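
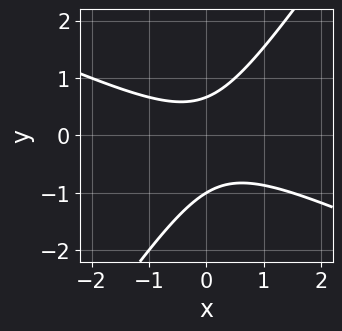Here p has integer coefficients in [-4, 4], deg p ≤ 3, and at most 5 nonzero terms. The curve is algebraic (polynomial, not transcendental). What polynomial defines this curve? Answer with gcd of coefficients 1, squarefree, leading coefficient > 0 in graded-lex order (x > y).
2*x^2 + 3*x*y - 3*y^2 - y + 2

The degree is 2 — the shape is more complex than any degree-1 curve.
Reading off the gridlines: it crosses the y-axis at the gridline y = -1; it misses every integer gridline on the x-axis.
Putting this together gives p.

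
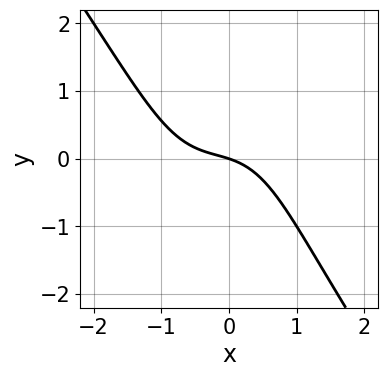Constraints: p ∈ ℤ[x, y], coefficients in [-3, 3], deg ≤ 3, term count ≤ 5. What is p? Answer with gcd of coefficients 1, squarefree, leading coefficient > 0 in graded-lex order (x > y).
2*x^3 - x*y^2 + x^2 + x + 3*y

First, degree: no degree-2 curve has this shape, so deg p = 3.
Next, from the axis intercepts and sections: it crosses the x-axis at the gridline x = 0; it meets the y-axis at y = 0 (among the integer gridlines).
Finally, these observations pin down the coefficients.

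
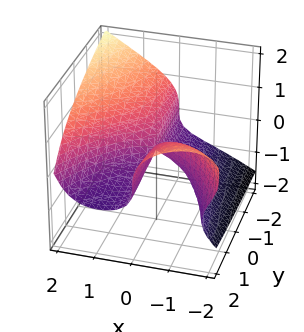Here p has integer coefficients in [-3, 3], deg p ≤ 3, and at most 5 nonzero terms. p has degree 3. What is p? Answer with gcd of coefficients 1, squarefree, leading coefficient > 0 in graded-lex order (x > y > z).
deg p = 3.
Against the integer gridlines: one x-axis crossing is at x = 0; the visible y-axis segment lies entirely on the surface; one z-axis crossing is at z = 0.
The integer polynomial consistent with all of this is the stated p.

x^3 - x*y*z - 3*z^3 - 2*x*y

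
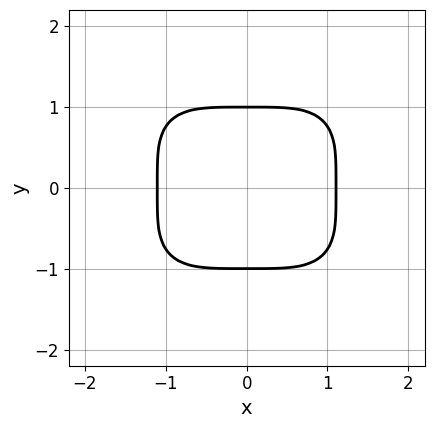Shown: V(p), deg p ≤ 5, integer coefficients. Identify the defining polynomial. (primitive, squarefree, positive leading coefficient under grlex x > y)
The degree is 4 — the shape is more complex than any degree-3 curve.
Symmetries: mirror symmetry y ↦ −y ⇒ only even powers of y; mirror symmetry x ↦ −x ⇒ only even powers of x.
From the axis intercepts and sections: the y-axis gridline crossings are at y ∈ {-1, 1}.
The integer polynomial consistent with all of this is the stated p.

2*x^4 + 3*y^4 - 3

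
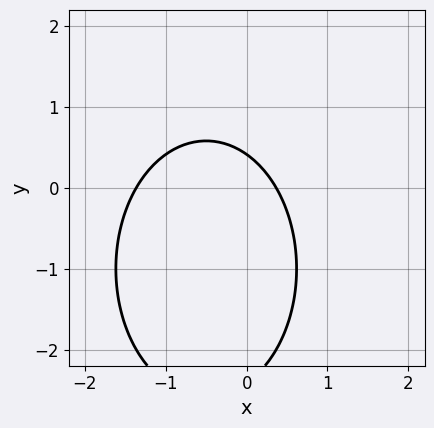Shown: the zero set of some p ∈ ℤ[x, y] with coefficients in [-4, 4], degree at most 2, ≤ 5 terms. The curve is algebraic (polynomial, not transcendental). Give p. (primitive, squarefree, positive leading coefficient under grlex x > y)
2*x^2 + y^2 + 2*x + 2*y - 1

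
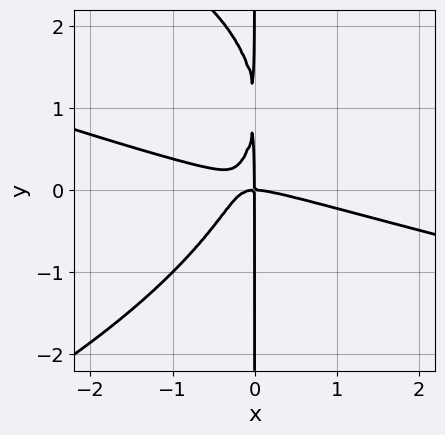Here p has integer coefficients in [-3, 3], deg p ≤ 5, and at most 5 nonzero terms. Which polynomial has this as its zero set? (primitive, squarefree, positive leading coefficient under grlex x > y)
First, the degree is 4 — no degree-3 curve has this shape.
Then, reading off the gridlines: the visible y-axis segment lies entirely on the curve; it meets the x-axis at x = 0 (among the integer gridlines).
Finally, fitting integer coefficients to these (and the overall shape) gives p.

x*y^3 + x^3 + 3*x^2*y - 2*x*y^2 + x*y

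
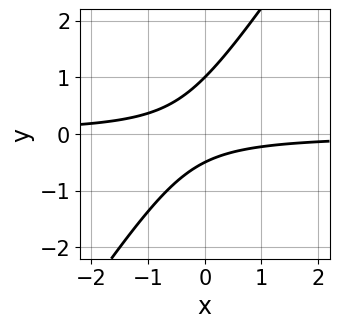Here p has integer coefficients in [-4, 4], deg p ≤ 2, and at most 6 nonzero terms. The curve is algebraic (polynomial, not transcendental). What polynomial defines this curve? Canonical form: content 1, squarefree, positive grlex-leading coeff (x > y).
3*x*y - 2*y^2 + y + 1

First, deg p = 2. The shape is more complex than any degree-1 curve.
Then, from the axis intercepts and sections: the curve avoids every integer x-axis point in the box; one y-axis crossing is at y = 1.
Finally, matching integer coefficients to the picture gives p.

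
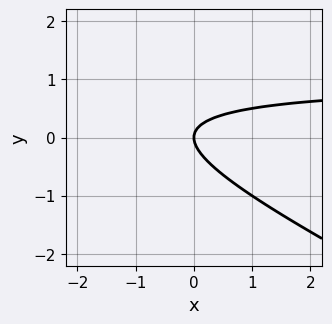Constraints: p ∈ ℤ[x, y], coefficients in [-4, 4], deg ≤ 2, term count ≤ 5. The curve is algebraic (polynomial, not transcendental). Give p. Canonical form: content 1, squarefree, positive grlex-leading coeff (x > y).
x*y + 2*y^2 - x

Degree: the shape is more complex than any degree-1 curve, so deg p = 2.
Checking where it meets the axes: it crosses the x-axis at the gridline x = 0; one y-axis crossing is at y = 0.
Putting this together gives p.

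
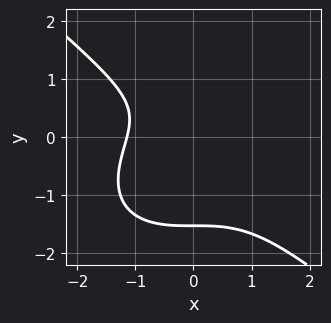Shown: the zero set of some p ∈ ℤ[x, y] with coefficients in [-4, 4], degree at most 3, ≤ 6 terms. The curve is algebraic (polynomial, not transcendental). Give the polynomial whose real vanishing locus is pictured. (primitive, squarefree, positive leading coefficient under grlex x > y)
2*x^3 + 3*y^3 + 2*y^2 - 2*y + 3

First, the degree is 3 — the shape is more complex than any degree-2 curve.
Finally, matching integer coefficients to the picture gives p.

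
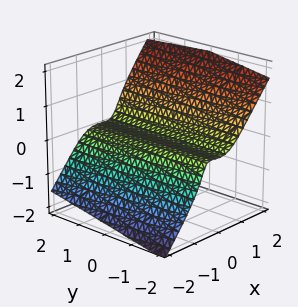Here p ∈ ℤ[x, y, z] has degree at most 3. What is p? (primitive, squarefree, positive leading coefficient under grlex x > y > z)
(a) deg p = 3. The shape is more complex than any degree-2 surface.
(b) Against the integer gridlines: it meets the z-axis at z = 0 (among the integer gridlines); the visible y-axis segment lies entirely on the surface.
(c) Fitting integer coefficients to these (and the overall shape) gives p.

2*x^3 + x*y*z - 2*z^3 + x^2 - 2*z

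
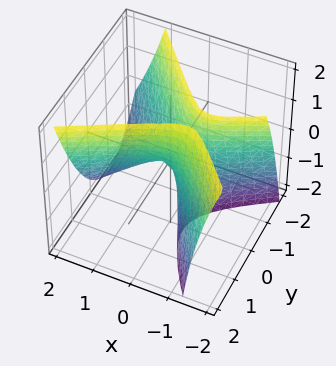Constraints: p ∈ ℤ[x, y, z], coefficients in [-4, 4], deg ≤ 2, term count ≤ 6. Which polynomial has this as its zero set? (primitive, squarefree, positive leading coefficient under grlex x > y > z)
The degree is 2 — no degree-1 surface has this shape.
From the axis intercepts and sections: it crosses the y-axis at the gridline y = 0; it crosses the z-axis at the gridline z = 0; one x-axis crossing is at x = 0.
Together with the visible shape, these determine p as stated.

2*x^2 - 2*x*y + 2*x*z - 3*y^2 + z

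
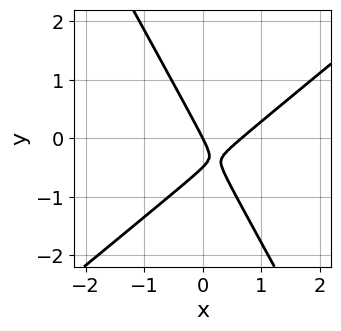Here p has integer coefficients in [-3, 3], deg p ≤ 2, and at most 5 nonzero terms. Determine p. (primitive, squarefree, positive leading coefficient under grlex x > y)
3*x^2 - 2*x*y - 2*y^2 - 2*x - y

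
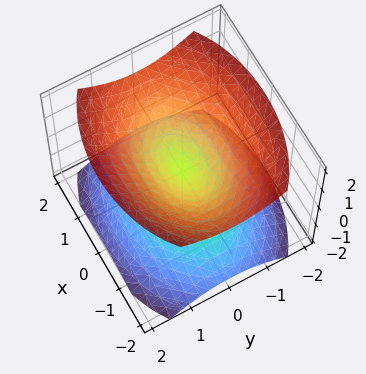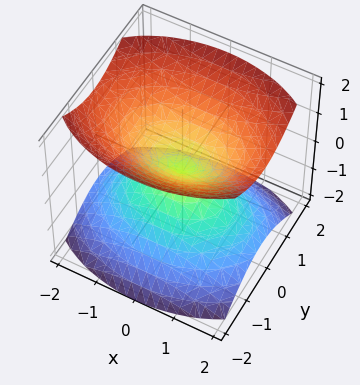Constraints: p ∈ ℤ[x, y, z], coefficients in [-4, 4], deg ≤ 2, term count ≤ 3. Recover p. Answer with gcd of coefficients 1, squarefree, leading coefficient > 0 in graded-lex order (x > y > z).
First, I count 2 distinct pieces.
Then, degree: two nappes meeting at a single point; a quadric, so deg p = 2.
Next, symmetries: the x ↦ −x reflection is a symmetry, so x appears only in even powers; it's symmetric under z → −z, forcing even powers of z; it's symmetric under y → −y, forcing even powers of y.
Then, against the integer gridlines: it crosses the z-axis at the gridline z = 0; one y-axis crossing is at y = 0; one x-axis crossing is at x = 0.
Finally, these observations pin down the coefficients.

x^2 + 2*y^2 - 2*z^2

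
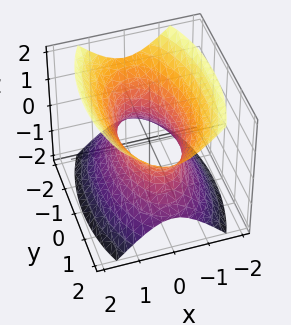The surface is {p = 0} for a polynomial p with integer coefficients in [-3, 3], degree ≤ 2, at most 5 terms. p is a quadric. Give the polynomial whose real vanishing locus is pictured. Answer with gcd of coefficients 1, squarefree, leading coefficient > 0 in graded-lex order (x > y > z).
3*x^2 + y^2 - 2*z^2 - 2

(a) deg p = 2. An hourglass — one-sheet hyperboloid; a quadric.
(b) Symmetries: mirror symmetry x ↦ −x ⇒ only even powers of x; mirror symmetry z ↦ −z ⇒ only even powers of z; the y ↦ −y reflection is a symmetry, so y appears only in even powers.
(c) Reading off the gridlines: no z-intercept at any integer in the box.
(d) Fitting integer coefficients to these (and the overall shape) gives p.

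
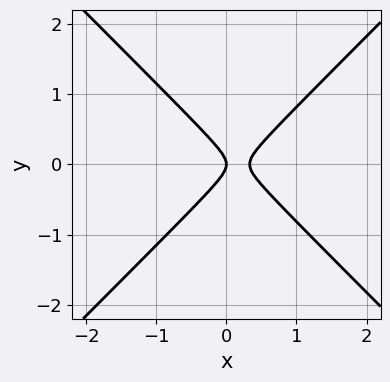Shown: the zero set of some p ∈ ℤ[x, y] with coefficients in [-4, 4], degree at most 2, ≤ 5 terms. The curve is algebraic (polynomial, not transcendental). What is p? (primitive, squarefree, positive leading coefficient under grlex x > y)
deg p = 2. No degree-1 curve has this shape.
Symmetries: the y ↦ −y reflection is a symmetry, so y appears only in even powers.
Observable constraints: it crosses the x-axis at the gridline x = 0; it crosses the y-axis at the gridline y = 0.
Putting this together gives p.

3*x^2 - 3*y^2 - x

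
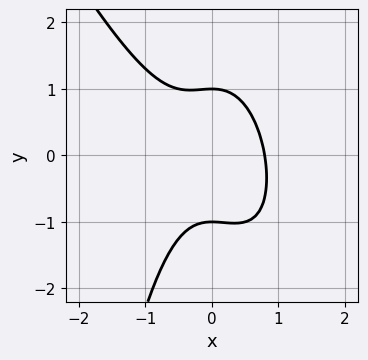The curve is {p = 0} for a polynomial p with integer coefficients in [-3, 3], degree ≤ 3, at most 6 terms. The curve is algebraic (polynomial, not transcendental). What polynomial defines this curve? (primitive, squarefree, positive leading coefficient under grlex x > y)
2*x^3 + x^2*y + y^2 - 1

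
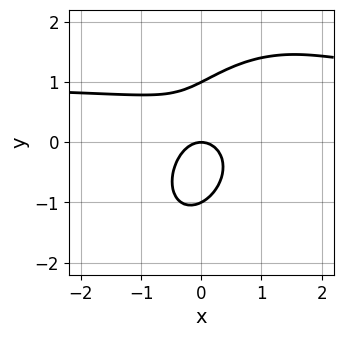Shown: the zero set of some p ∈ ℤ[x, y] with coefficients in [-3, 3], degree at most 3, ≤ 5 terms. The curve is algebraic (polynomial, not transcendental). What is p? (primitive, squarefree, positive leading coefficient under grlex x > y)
(a) Degree: the shape is more complex than any degree-2 curve, so deg p = 3.
(b) From the visible intercepts: among the integer gridlines, it crosses the y-axis at y ∈ {-1, 0, 1}; it meets the x-axis at x = 0 (among the integer gridlines).
(c) Assembling these constraints gives the stated polynomial.

3*x^2*y - 2*x*y^2 + 2*y^3 - 3*x^2 - 2*y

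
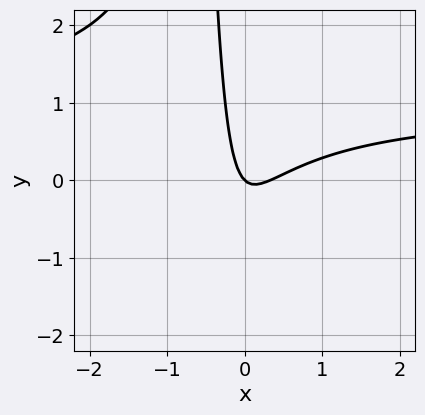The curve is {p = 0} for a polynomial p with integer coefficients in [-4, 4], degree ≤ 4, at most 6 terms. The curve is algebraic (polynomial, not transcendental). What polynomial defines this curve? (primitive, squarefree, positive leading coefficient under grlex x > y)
First, deg p = 3. No degree-2 curve has this shape.
Next, reading off the gridlines: it crosses the y-axis at the gridline y = 0; it meets the x-axis at x = 0 (among the integer gridlines).
Finally, assembling these constraints gives the stated polynomial.

3*x^2*y - 3*x^2 + 3*x*y + x + y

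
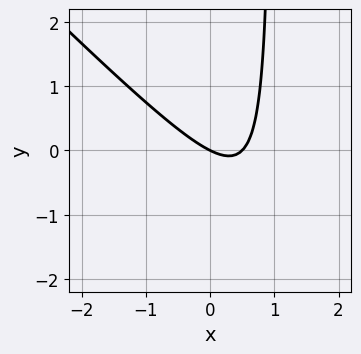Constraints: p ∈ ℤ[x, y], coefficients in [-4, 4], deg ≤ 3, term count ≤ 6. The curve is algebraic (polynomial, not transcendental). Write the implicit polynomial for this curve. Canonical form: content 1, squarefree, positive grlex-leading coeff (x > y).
2*x^2 + 2*x*y - x - 2*y

deg p = 2. A generic line meets the curve in up to 2 points.
Against the integer gridlines: it meets the x-axis at x = 0 (among the integer gridlines); it crosses the y-axis at the gridline y = 0.
Putting this together gives p.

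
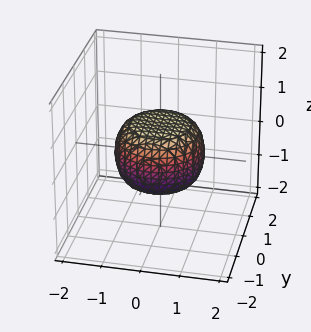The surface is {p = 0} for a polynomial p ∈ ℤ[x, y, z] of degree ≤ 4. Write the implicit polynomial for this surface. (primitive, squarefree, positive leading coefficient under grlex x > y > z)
1. The degree is 4 — no degree-3 surface has this shape.
2. Symmetry: the surface is invariant under rotation about z: p = q(x² + y², z).
3. Checking where it meets the axes: a circular section at z = 0 has radius between 1 and 2.
4. Assembling these constraints gives the stated polynomial.

2*x^4 + 4*x^2*y^2 + 2*y^4 - x^2 - y^2 + 3*z^2 - 2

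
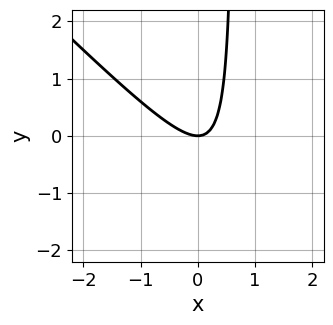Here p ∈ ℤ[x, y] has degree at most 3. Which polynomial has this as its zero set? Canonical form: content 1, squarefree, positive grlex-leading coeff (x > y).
3*x^2 + 3*x*y - 2*y

Degree: no degree-1 curve has this shape, so deg p = 2.
Against the integer gridlines: it meets the y-axis at y = 0 (among the integer gridlines); it meets the x-axis at x = 0 (among the integer gridlines).
Solving for integer coefficients yields p as stated.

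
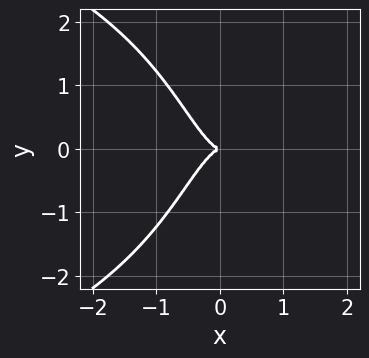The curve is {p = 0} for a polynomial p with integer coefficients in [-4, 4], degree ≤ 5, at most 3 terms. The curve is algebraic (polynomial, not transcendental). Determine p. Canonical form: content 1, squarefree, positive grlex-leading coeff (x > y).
(a) The degree is 4 — a generic line meets the curve in up to 4 points.
(b) Symmetries: the y ↦ −y reflection is a symmetry, so y appears only in even powers.
(c) From the axis intercepts and sections: it meets the x-axis at x = 0 (among the integer gridlines); it crosses the y-axis at the gridline y = 0.
(d) The integer polynomial consistent with all of this is the stated p.

x^2*y^2 + 3*x^3 + y^2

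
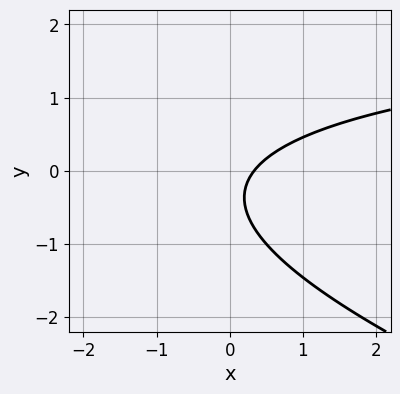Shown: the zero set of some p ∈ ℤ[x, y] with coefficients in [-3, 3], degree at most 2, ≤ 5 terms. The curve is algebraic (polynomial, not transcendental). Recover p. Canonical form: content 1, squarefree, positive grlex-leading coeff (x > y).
x*y + 3*y^2 - 3*x + 2*y + 1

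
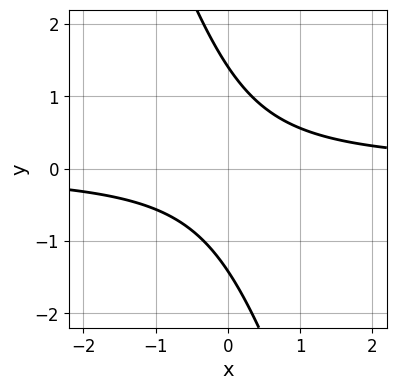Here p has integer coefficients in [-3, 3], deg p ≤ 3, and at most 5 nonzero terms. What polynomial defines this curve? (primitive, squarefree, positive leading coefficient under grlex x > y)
(a) Degree: the shape is more complex than any degree-1 curve, so deg p = 2.
(b) Against the integer gridlines: it misses every integer gridline on the x-axis.
(c) Together with the visible shape, these determine p as stated.

3*x*y + y^2 - 2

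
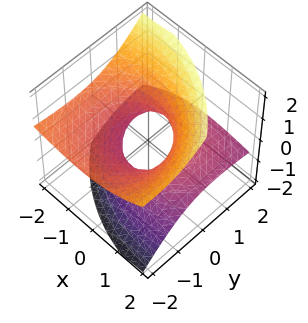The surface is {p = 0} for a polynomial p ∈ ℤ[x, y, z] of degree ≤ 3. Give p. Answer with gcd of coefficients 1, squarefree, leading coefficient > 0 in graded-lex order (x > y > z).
First, deg p = 2. A generic line meets the surface in up to 2 points.
Then, from the visible intercepts: among the integer gridlines, it crosses the x-axis at x ∈ {-1, 1}; among the integer gridlines, it crosses the y-axis at y ∈ {-1, 1}; no z-intercept at any integer in the box.
Finally, assembling these constraints gives the stated polynomial.

x^2 + 2*x*z + y^2 + 3*y*z - 3*z^2 - 1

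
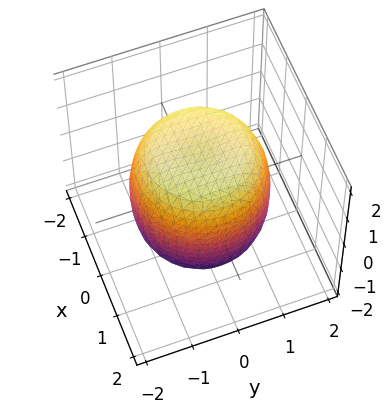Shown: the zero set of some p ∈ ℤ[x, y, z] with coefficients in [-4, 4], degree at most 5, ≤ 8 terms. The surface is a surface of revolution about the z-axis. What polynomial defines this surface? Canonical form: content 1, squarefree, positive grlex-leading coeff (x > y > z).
1. The degree is 4 — a generic line meets the surface in up to 4 points.
2. Symmetries: rotational symmetry about the z-axis ⇒ p depends on x, y only through x² + y².
3. From the visible intercepts: a circular section at z = 1 has radius between 1 and 2.
4. Matching integer coefficients to the picture gives p.

x^4 + 2*x^2*y^2 + y^4 - x^2 - y^2 + z^2 - 2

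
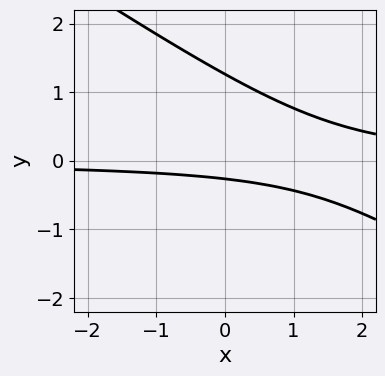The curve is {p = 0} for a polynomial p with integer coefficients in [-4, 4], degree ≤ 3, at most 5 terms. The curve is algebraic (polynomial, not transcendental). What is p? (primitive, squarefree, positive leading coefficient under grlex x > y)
2*x*y + 3*y^2 - 3*y - 1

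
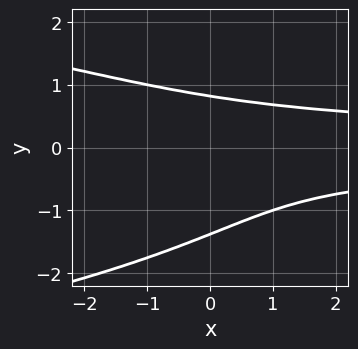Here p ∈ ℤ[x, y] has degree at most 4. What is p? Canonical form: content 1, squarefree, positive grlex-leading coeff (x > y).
y^4 + x*y^2 + y^3 - 1

1. deg p = 4. A generic line meets the curve in up to 4 points.
2. Reading off the gridlines: no x-intercept at any integer in the box.
3. Putting this together gives p.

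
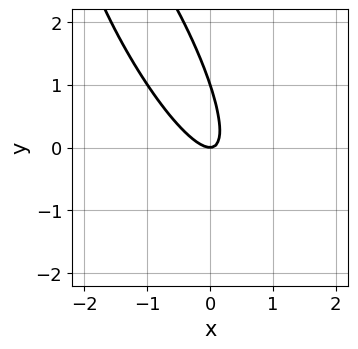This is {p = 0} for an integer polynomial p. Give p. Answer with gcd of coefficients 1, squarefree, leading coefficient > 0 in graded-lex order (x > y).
The degree is 2 — no degree-1 curve has this shape.
Observable constraints: one x-axis crossing is at x = 0; among the integer gridlines, it crosses the y-axis at y ∈ {0, 1}.
The integer polynomial consistent with all of this is the stated p.

3*x^2 + 3*x*y + y^2 - y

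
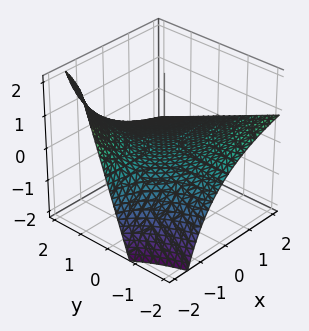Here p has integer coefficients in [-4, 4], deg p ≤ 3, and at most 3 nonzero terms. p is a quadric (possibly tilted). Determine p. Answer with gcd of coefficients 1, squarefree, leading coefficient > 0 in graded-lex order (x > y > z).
(a) deg p = 2. No degree-1 surface has this shape.
(b) Observable constraints: the visible x-axis segment lies entirely on the surface; every point of the y-axis in the box is on the surface; it meets the z-axis at z = 0 (among the integer gridlines).
(c) Solving for integer coefficients yields p as stated.

x*y + x*z + 3*z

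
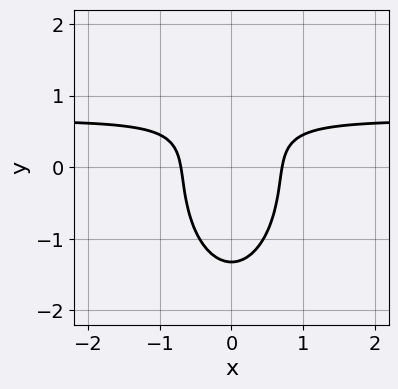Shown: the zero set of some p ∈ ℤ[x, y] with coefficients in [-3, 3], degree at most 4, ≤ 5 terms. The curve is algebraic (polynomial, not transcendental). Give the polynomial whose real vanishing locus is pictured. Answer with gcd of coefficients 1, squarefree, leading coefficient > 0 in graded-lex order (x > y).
3*x^2*y + y^3 - 2*x^2 - y + 1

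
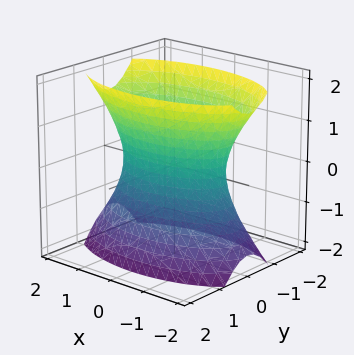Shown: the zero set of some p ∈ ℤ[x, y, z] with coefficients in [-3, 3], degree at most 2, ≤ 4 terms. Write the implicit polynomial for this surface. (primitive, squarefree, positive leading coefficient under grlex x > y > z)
1. The degree is 2 — one connected sheet with a waist; a quadric.
2. Symmetries: mirror symmetry z ↦ −z ⇒ only even powers of z; the x ↦ −x reflection is a symmetry, so x appears only in even powers; it's symmetric under y → −y, forcing even powers of y.
3. Checking where it meets the axes: it misses every integer gridline on the z-axis.
4. Putting this together gives p.

x^2 + 3*y^2 - z^2 - 2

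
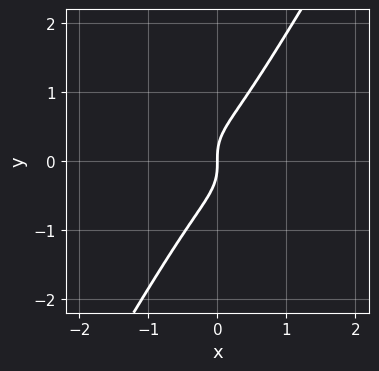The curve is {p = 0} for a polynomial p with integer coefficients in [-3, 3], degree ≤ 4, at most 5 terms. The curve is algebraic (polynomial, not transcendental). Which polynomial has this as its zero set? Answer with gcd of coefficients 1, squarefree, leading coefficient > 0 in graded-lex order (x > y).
First, the degree is 3 — a generic line meets the curve in up to 3 points.
Then, from the visible intercepts: one x-axis crossing is at x = 0; one y-axis crossing is at y = 0.
Finally, together with the visible shape, these determine p as stated.

3*x^3 + 2*x^2*y + 3*x*y^2 - 3*y^3 + 2*x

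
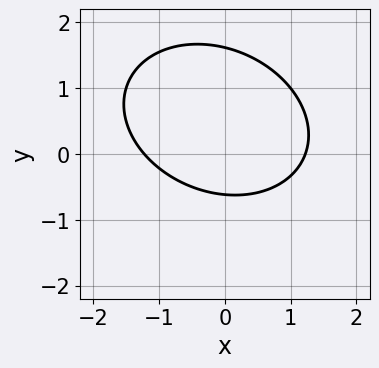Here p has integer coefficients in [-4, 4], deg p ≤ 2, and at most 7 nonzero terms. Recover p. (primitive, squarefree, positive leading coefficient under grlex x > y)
(a) Degree: no degree-1 curve has this shape, so deg p = 2.
(b) Solving for integer coefficients yields p as stated.

2*x^2 + x*y + 3*y^2 - 3*y - 3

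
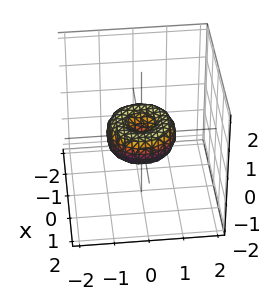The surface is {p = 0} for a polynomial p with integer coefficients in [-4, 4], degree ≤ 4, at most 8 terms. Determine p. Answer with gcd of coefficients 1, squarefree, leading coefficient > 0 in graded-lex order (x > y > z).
1. The degree is 4 — no degree-3 surface has this shape.
2. Symmetries: rotational symmetry about the z-axis ⇒ p depends on x, y only through x² + y².
3. Against the integer gridlines: the y-axis gridline crossings are at y ∈ {-1, 0, 1}; a circular section at z = 0 has radius exactly 1.
4. Together with the visible shape, these determine p as stated.

x^4 + 2*x^2*y^2 + y^4 - x^2 - y^2 + z^2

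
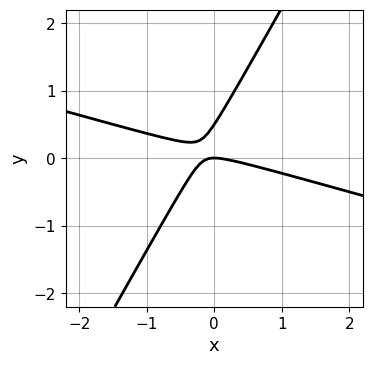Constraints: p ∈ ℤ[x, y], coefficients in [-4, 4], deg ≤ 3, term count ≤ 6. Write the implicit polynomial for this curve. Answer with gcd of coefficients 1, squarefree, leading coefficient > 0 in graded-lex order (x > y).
(a) Degree: a generic line meets the curve in up to 2 points, so deg p = 2.
(b) Observable constraints: it crosses the x-axis at the gridline x = 0; one y-axis crossing is at y = 0.
(c) Putting this together gives p.

x^2 + 3*x*y - 2*y^2 + y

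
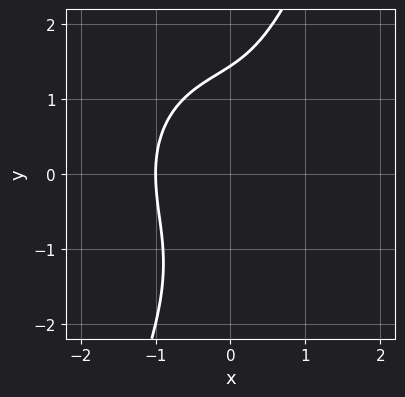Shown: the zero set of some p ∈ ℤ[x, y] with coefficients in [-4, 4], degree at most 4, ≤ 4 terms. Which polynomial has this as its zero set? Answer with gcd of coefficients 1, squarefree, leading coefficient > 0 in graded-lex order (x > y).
3*x^3 + 2*x*y^2 - y^3 + 3

(a) Degree: no degree-2 curve has this shape, so deg p = 3.
(b) Checking where it meets the axes: it meets the x-axis at x = -1 (among the integer gridlines).
(c) Together with the visible shape, these determine p as stated.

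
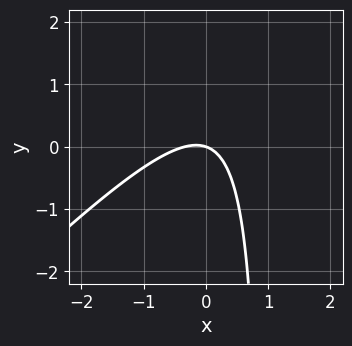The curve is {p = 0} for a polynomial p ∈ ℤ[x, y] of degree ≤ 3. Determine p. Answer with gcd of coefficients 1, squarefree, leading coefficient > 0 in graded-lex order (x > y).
deg p = 2.
From the visible intercepts: it meets the x-axis at x = 0 (among the integer gridlines); it meets the y-axis at y = 0 (among the integer gridlines).
Fitting integer coefficients to these (and the overall shape) gives p.

3*x^2 - 3*x*y + x + 3*y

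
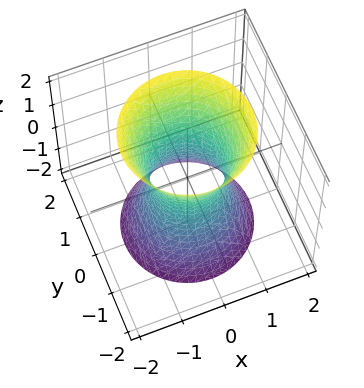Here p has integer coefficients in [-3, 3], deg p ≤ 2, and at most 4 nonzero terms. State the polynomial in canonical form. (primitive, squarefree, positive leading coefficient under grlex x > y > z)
1. Degree: an hourglass — one-sheet hyperboloid; a quadric, so deg p = 2.
2. By symmetry, the z-axis is an axis of rotation, so x and y enter only as x² + y²; mirror symmetry z ↦ −z ⇒ only even powers of z.
3. From the visible intercepts: no z-intercept at any integer in the box; a circular section at z = 0 has radius between 0 and 1.
4. Fitting integer coefficients to these (and the overall shape) gives p.

3*x^2 + 3*y^2 - z^2 - 2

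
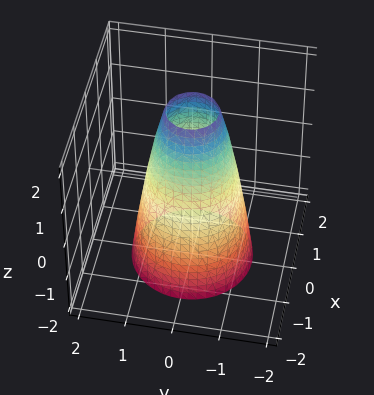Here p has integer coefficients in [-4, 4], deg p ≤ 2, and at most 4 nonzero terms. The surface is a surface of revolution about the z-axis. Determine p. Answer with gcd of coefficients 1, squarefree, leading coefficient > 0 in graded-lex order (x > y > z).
3*x^2 + 3*y^2 + z - 3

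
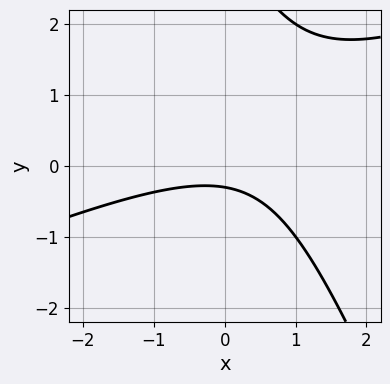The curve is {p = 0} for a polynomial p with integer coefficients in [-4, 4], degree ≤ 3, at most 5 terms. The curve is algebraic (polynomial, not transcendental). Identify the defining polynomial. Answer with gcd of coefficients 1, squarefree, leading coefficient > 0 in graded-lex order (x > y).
The degree is 2 — the shape is more complex than any degree-1 curve.
Observable constraints: it misses every integer gridline on the x-axis.
The integer polynomial consistent with all of this is the stated p.

x^2 - 2*x*y - y^2 + 3*y + 1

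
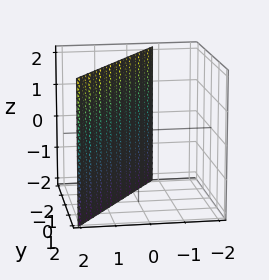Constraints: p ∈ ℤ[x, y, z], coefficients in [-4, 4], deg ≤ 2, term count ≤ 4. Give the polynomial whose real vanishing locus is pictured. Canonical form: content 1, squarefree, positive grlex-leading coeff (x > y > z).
3*x - 2*y - 2

First, deg p = 1.
Then, from the visible intercepts: it misses every integer gridline on the z-axis; one y-axis crossing is at y = -1.
Finally, together with the visible shape, these determine p as stated.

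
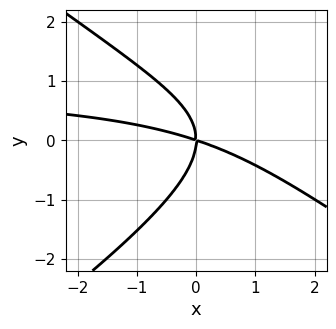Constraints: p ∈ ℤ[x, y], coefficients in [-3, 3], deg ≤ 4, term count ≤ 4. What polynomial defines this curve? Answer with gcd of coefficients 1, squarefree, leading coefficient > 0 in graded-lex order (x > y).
First, deg p = 3. No degree-2 curve has this shape.
Next, reading off the gridlines: it meets the x-axis at x = 0 (among the integer gridlines); it meets the y-axis at y = 0 (among the integer gridlines).
Finally, fitting integer coefficients to these (and the overall shape) gives p.

x^2*y - 2*y^3 - x^2 - 3*x*y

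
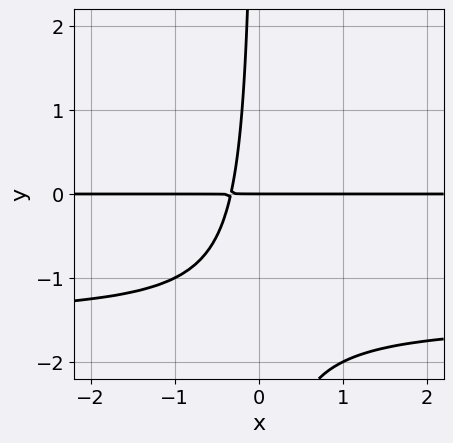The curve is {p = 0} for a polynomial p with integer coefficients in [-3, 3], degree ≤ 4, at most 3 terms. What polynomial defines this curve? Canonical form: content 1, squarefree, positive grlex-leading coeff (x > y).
(a) The degree is 3 — no degree-2 curve has this shape.
(b) Against the integer gridlines: it crosses the y-axis at the gridline y = 0; every point of the x-axis in the box is on the curve.
(c) Solving for integer coefficients yields p as stated.

2*x*y^2 + 3*x*y + y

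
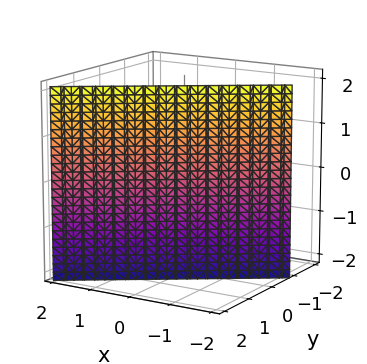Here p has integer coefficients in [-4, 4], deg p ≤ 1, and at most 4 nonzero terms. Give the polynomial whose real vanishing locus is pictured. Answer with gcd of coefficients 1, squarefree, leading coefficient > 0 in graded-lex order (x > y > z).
2*x - 3*y + 2

1. deg p = 1. Every cross-section is a straight line — this is a plane.
2. Reading off the gridlines: it misses every integer gridline on the z-axis; it crosses the x-axis at the gridline x = -1.
3. Matching integer coefficients to the picture gives p.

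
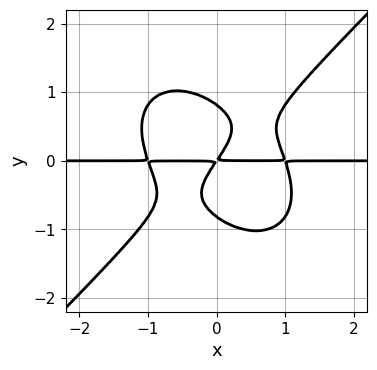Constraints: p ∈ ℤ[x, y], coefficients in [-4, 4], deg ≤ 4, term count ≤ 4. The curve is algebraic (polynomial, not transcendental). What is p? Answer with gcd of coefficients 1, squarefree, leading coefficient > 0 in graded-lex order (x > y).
3*x^3*y - 3*y^4 - 3*x*y + 2*y^2

Degree: a generic line meets the curve in up to 4 points, so deg p = 4.
Checking where it meets the axes: the visible x-axis segment lies entirely on the curve.
Fitting integer coefficients to these (and the overall shape) gives p.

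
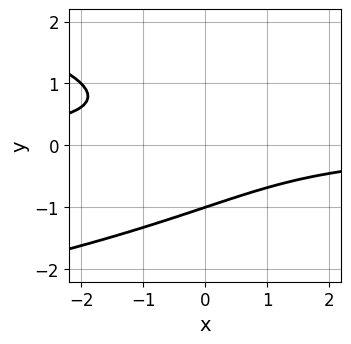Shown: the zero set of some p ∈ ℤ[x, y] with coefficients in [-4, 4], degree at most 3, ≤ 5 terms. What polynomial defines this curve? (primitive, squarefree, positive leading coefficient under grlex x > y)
1. The degree is 3 — no degree-2 curve has this shape.
2. Reading off the gridlines: it crosses the y-axis at the gridline y = -1; no x-intercept at any integer in the box.
3. Solving for integer coefficients yields p as stated.

y^3 + x*y + 1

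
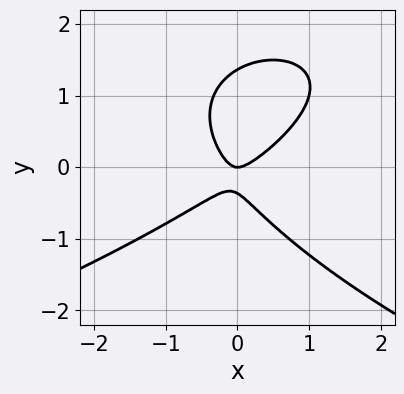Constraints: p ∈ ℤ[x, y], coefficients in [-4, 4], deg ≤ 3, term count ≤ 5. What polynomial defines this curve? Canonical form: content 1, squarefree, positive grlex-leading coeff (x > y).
First, the degree is 3 — a generic line meets the curve in up to 3 points.
Next, against the integer gridlines: it crosses the x-axis at the gridline x = 0; it meets the y-axis at y = 0 (among the integer gridlines).
Finally, the integer polynomial consistent with all of this is the stated p.

2*y^3 + 3*x^2 - 2*x*y - 2*y^2 - y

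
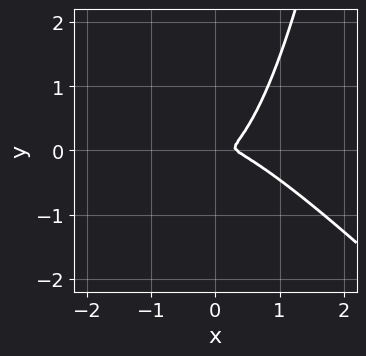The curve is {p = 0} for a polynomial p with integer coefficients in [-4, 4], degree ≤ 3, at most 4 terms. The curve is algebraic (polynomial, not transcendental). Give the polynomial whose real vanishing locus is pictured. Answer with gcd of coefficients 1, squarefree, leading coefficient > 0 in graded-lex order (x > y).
(a) The degree is 3 — no degree-2 curve has this shape.
(b) Putting this together gives p.

3*x^3 + 3*x^2*y - x^2 - 3*y^2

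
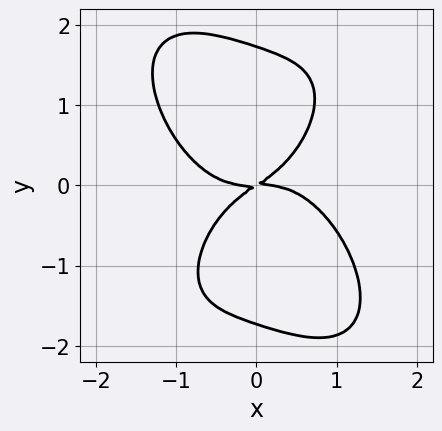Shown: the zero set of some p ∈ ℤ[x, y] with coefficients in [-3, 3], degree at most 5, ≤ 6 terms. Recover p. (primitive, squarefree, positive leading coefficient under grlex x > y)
2*x^4 + y^4 + 2*x*y - 3*y^2

First, the degree is 4 — no degree-3 curve has this shape.
Then, checking where it meets the axes: it crosses the x-axis at the gridline x = 0; it meets the y-axis at y = 0 (among the integer gridlines).
Finally, putting this together gives p.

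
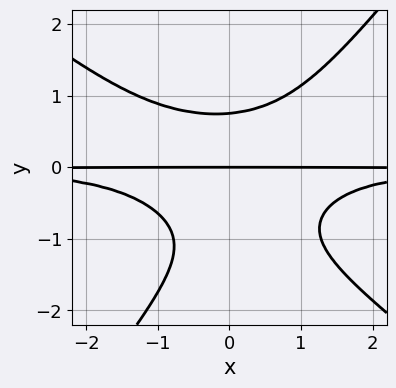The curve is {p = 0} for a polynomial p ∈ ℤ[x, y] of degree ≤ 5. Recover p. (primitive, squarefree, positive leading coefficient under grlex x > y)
The degree is 4 — a generic line meets the curve in up to 4 points.
Observable constraints: it crosses the y-axis at the gridline y = 0; every point of the x-axis in the box is on the curve.
Fitting integer coefficients to these (and the overall shape) gives p.

2*x^2*y^2 + x*y^3 - 2*y^4 - 2*y^3 + 2*y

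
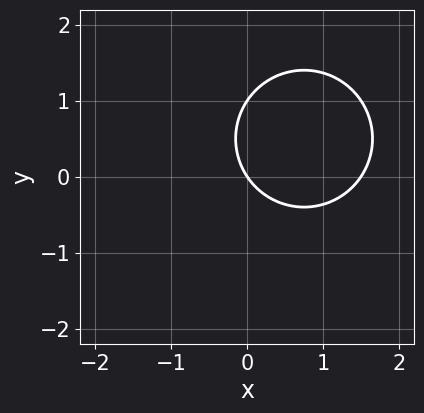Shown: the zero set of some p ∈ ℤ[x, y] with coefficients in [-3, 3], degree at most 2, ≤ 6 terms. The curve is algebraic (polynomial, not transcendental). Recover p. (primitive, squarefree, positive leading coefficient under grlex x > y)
2*x^2 + 2*y^2 - 3*x - 2*y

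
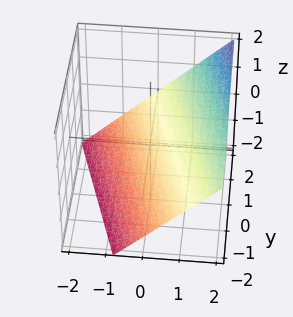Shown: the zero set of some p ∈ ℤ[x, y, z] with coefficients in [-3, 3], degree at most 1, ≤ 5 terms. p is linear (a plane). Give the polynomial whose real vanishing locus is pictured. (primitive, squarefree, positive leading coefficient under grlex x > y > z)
3*x + y - 3*z - 2

First, deg p = 1. Every cross-section is a straight line — this is a plane.
Then, checking where it meets the axes: one y-axis crossing is at y = 2.
Finally, the integer polynomial consistent with all of this is the stated p.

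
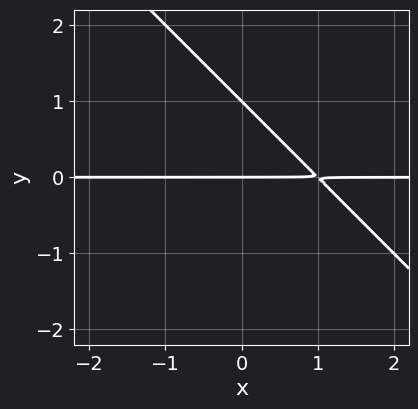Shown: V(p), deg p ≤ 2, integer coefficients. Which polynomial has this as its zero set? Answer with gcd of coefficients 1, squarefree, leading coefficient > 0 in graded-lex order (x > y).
x*y + y^2 - y

1. Degree: no degree-1 curve has this shape, so deg p = 2.
2. Reading off the gridlines: the y-axis gridline crossings are at y ∈ {0, 1}; every point of the x-axis in the box is on the curve.
3. The integer polynomial consistent with all of this is the stated p.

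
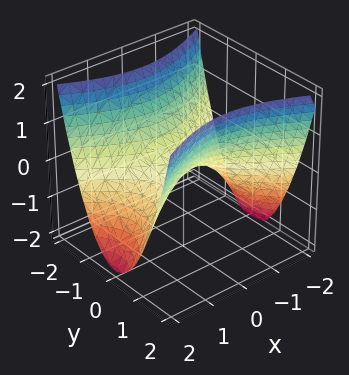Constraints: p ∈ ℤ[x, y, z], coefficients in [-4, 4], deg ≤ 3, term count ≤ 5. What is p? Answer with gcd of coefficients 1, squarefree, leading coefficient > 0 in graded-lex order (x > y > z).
First, the degree is 2 — a saddle surface; a quadric.
Next, symmetries: the y ↦ −y reflection is a symmetry, so y appears only in even powers; the x ↦ −x reflection is a symmetry, so x appears only in even powers.
Next, reading off the gridlines: it meets the y-axis at y = 0 (among the integer gridlines); one z-axis crossing is at z = 0.
Finally, together with the visible shape, these determine p as stated.

x^2 - 2*y^2 + 2*z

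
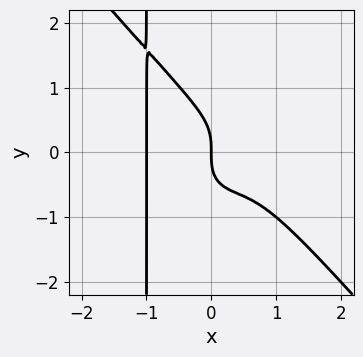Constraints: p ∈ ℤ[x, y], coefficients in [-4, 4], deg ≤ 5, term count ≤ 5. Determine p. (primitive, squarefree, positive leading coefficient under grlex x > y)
First, deg p = 4. A generic line meets the curve in up to 4 points.
Next, from the visible intercepts: among the integer gridlines, it crosses the x-axis at x ∈ {-1, 0}; it meets the y-axis at y = 0 (among the integer gridlines).
Finally, these observations pin down the coefficients.

3*x^4 + 2*x*y^3 + 2*y^3 - x^2 + 2*x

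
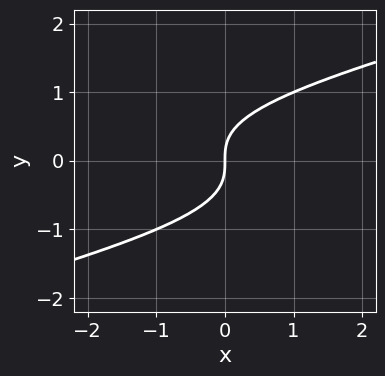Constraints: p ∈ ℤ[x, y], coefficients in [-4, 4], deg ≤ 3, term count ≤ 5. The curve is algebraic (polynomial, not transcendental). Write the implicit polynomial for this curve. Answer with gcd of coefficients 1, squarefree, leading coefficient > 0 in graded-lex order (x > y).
x*y^2 - 3*y^3 + 2*x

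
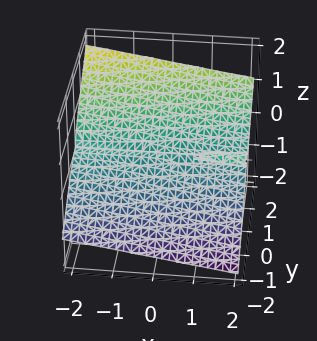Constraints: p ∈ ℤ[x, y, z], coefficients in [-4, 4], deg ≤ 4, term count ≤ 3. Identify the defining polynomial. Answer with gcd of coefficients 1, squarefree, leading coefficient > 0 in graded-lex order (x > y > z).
x*y*z - y^3 + 3*z^3

(a) There are 2 components. Treating them together as one polynomial.
(b) deg p = 3. The shape is more complex than any degree-2 surface.
(c) From the axis intercepts and sections: one y-axis crossing is at y = 0; the visible x-axis segment lies entirely on the surface.
(d) Fitting integer coefficients to these (and the overall shape) gives p.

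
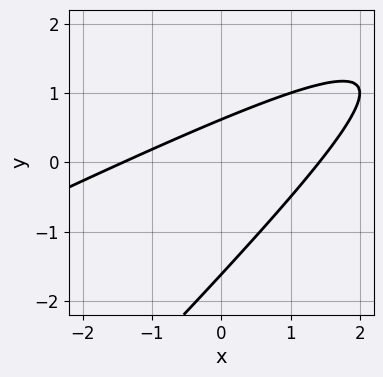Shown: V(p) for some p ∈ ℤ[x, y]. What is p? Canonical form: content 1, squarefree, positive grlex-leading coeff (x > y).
First, the degree is 2 — a generic line meets the curve in up to 2 points.
Finally, the integer polynomial consistent with all of this is the stated p.

x^2 - 3*x*y + 2*y^2 + 2*y - 2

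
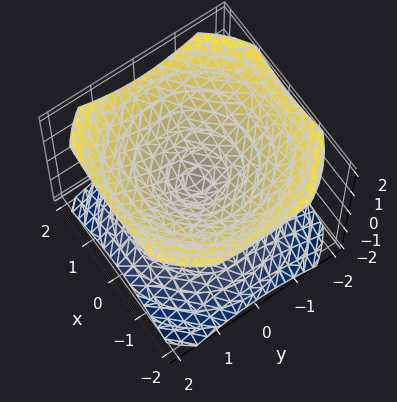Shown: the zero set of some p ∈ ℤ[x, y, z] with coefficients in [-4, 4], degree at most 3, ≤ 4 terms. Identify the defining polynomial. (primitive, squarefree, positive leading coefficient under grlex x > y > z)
(a) I count 2 distinct pieces. They look like related sheets of one shape, so recover p as a whole.
(b) The degree is 2 — a double cone through the origin; a quadric.
(c) Symmetries: mirror symmetry z ↦ −z ⇒ only even powers of z; every cross-section ⟂ z is a circle, so x, y appear only via x² + y².
(d) Against the integer gridlines: it meets the x-axis at x = 0 (among the integer gridlines); it meets the z-axis at z = 0 (among the integer gridlines); a circular section at z = -1 has radius between 1 and 2.
(e) The integer polynomial consistent with all of this is the stated p.

2*x^2 + 2*y^2 - 3*z^2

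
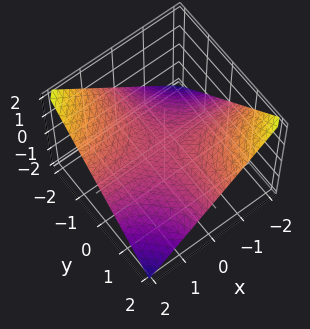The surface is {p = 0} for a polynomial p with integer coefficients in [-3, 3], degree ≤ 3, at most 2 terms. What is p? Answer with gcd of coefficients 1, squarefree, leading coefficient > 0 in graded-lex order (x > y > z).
x*y + 2*z

The degree is 2 — a saddle surface; a quadric.
From the visible intercepts: every point of the x-axis in the box is on the surface; the visible y-axis segment lies entirely on the surface.
Fitting integer coefficients to these (and the overall shape) gives p.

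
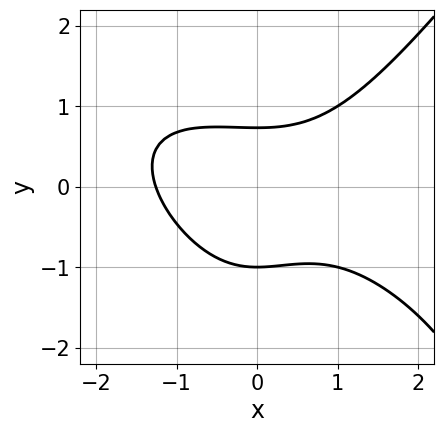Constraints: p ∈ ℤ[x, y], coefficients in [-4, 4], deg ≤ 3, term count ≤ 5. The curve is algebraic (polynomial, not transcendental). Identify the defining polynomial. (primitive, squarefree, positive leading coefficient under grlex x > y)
1. deg p = 3. A generic line meets the curve in up to 3 points.
2. Observable constraints: it meets the y-axis at y = -1 (among the integer gridlines).
3. Matching integer coefficients to the picture gives p.

x^3 + x^2*y - y^3 - 3*y^2 + 2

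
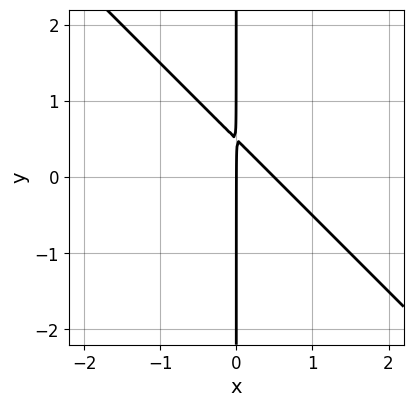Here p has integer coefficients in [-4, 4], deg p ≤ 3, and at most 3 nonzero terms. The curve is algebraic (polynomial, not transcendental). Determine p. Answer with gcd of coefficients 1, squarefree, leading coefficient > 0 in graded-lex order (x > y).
2*x^2 + 2*x*y - x

1. deg p = 2.
2. From the visible intercepts: the visible y-axis segment lies entirely on the curve; it crosses the x-axis at the gridline x = 0.
3. Solving for integer coefficients yields p as stated.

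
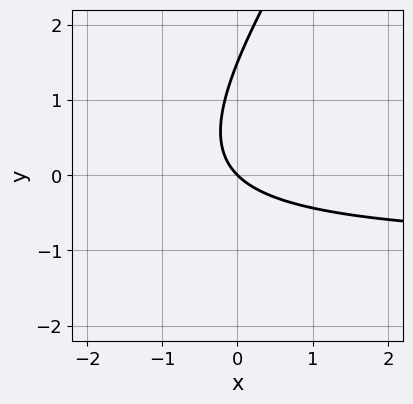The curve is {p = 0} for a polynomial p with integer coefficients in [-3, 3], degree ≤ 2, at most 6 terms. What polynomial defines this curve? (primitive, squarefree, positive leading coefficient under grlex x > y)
3*x*y - 2*y^2 + 3*x + 3*y

(a) deg p = 2. A generic line meets the curve in up to 2 points.
(b) Observable constraints: it crosses the x-axis at the gridline x = 0; it crosses the y-axis at the gridline y = 0.
(c) Solving for integer coefficients yields p as stated.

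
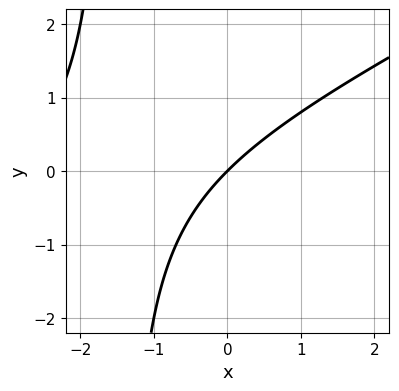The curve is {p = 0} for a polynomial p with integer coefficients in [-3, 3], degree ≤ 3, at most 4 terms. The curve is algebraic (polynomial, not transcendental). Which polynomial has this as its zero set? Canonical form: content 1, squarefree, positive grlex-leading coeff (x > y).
x^2 - 2*x*y + 3*x - 3*y

(a) The degree is 2 — a generic line meets the curve in up to 2 points.
(b) From the axis intercepts and sections: it meets the x-axis at x = 0 (among the integer gridlines); it meets the y-axis at y = 0 (among the integer gridlines).
(c) These observations pin down the coefficients.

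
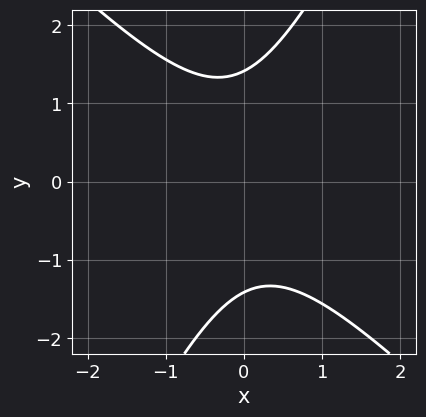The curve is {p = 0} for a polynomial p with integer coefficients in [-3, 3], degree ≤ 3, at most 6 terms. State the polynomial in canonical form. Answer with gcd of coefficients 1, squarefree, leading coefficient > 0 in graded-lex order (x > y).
deg p = 2. A generic line meets the curve in up to 2 points.
Reading off the gridlines: it misses every integer gridline on the x-axis.
Fitting integer coefficients to these (and the overall shape) gives p.

2*x^2 + x*y - y^2 + 2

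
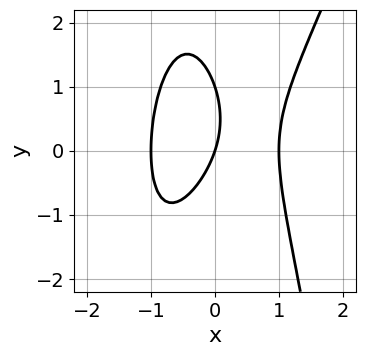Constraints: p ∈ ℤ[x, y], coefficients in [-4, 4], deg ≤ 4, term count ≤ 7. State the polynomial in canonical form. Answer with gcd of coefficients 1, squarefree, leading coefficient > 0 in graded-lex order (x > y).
deg p = 3. No degree-2 curve has this shape.
Observable constraints: among the integer gridlines, it crosses the y-axis at y ∈ {0, 1}; the x-axis gridline crossings are at x ∈ {-1, 0, 1}.
Fitting integer coefficients to these (and the overall shape) gives p.

3*x^3 - x^2*y - y^2 - 3*x + y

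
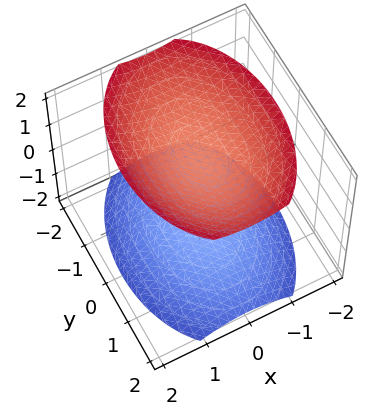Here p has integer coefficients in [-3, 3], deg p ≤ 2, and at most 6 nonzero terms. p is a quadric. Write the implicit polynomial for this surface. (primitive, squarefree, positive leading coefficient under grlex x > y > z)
There are 2 components. They look like related sheets of one shape, so recover p as a whole.
The degree is 2 — two sheets facing apart; a quadric.
Symmetries: the z ↦ −z reflection is a symmetry, so z appears only in even powers; the x ↦ −x reflection is a symmetry, so x appears only in even powers; the y ↦ −y reflection is a symmetry, so y appears only in even powers.
From the axis intercepts and sections: no x-intercept at any integer in the box; no y-intercept at any integer in the box.
Assembling these constraints gives the stated polynomial.

2*x^2 + y^2 - 2*z^2 + 3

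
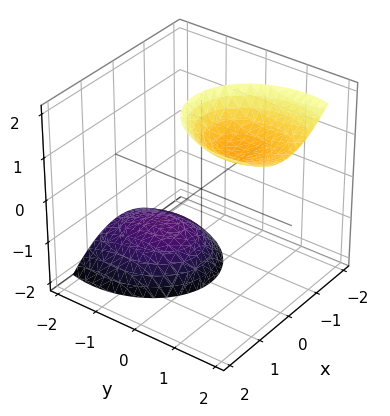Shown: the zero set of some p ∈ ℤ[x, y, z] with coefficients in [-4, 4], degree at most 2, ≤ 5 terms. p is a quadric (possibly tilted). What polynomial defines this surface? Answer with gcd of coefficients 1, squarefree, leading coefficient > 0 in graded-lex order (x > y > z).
I count 2 distinct pieces.
The degree is 2 — a generic line meets the surface in up to 2 points.
Reading off the gridlines: no x-intercept at any integer in the box; no y-intercept at any integer in the box.
Together with the visible shape, these determine p as stated.

3*x^2 + 2*y^2 - 3*y*z - z^2 + 3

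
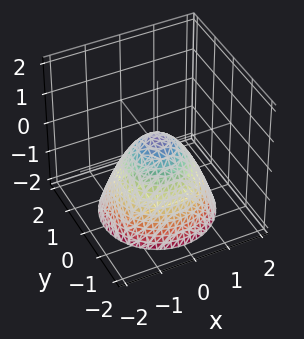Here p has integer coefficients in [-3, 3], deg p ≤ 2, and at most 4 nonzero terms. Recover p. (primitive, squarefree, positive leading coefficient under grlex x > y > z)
3*x^2 + 3*y^2 + 3*z - 1

First, the degree is 2 — no degree-1 surface has this shape.
Then, by symmetry, the surface is invariant under rotation about z: p = q(x² + y², z).
Then, checking where it meets the axes: a circular section at z = -2 has radius between 1 and 2.
Finally, matching integer coefficients to the picture gives p.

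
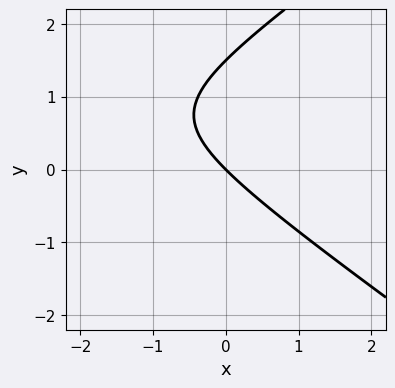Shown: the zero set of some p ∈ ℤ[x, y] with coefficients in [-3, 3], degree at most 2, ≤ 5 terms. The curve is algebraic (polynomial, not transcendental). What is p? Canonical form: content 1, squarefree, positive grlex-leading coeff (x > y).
x^2 - 2*y^2 + 3*x + 3*y

First, the degree is 2 — a generic line meets the curve in up to 2 points.
Next, from the visible intercepts: one x-axis crossing is at x = 0; one y-axis crossing is at y = 0.
Finally, the integer polynomial consistent with all of this is the stated p.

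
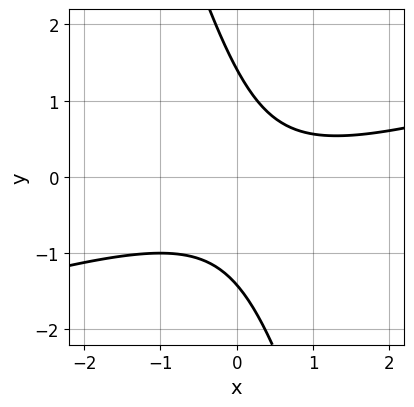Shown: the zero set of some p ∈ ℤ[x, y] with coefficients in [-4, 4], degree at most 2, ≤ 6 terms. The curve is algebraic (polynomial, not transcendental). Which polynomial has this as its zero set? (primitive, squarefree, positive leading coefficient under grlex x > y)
x^2 - 3*x*y - y^2 - x + 2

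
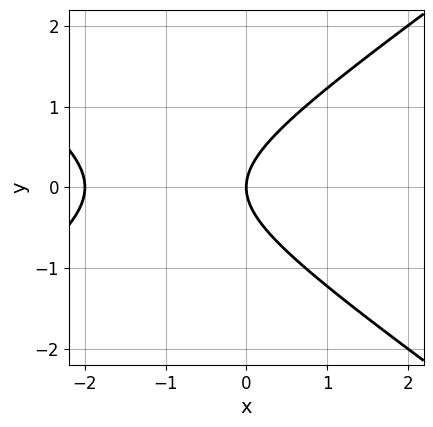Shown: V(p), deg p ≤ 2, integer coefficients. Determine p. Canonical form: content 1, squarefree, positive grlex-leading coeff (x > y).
x^2 - 2*y^2 + 2*x

1. Degree: the shape is more complex than any degree-1 curve, so deg p = 2.
2. Symmetries: mirror symmetry y ↦ −y ⇒ only even powers of y.
3. From the axis intercepts and sections: among the integer gridlines, it crosses the x-axis at x ∈ {-2, 0}; one y-axis crossing is at y = 0.
4. Assembling these constraints gives the stated polynomial.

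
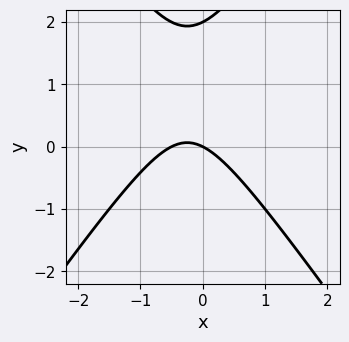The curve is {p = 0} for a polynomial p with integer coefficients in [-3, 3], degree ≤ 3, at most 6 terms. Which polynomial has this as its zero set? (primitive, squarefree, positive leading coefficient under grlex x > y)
2*x^2 - y^2 + x + 2*y

(a) deg p = 2. The shape is more complex than any degree-1 curve.
(b) Reading off the gridlines: among the integer gridlines, it crosses the y-axis at y ∈ {0, 2}; it meets the x-axis at x = 0 (among the integer gridlines).
(c) Together with the visible shape, these determine p as stated.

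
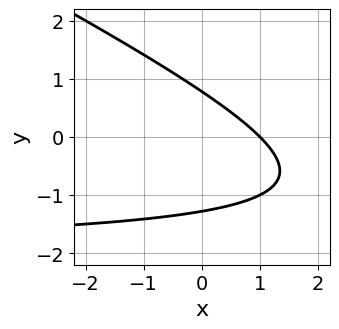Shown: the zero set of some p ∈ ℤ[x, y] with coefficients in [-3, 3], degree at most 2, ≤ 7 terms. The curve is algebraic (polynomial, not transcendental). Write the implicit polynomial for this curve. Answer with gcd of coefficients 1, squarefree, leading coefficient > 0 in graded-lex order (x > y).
First, deg p = 2. A generic line meets the curve in up to 2 points.
Next, against the integer gridlines: one x-axis crossing is at x = 1.
Finally, assembling these constraints gives the stated polynomial.

x*y + 2*y^2 + 2*x + y - 2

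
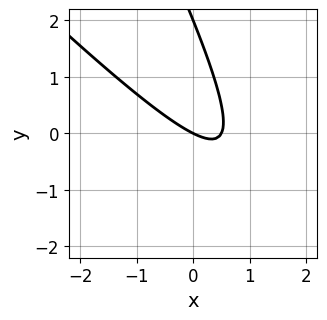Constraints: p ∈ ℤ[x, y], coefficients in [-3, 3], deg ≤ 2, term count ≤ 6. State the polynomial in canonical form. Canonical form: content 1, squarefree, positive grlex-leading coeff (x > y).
2*x^2 + 3*x*y + y^2 - x - 2*y

(a) Degree: no degree-1 curve has this shape, so deg p = 2.
(b) Reading off the gridlines: among the integer gridlines, it crosses the y-axis at y ∈ {0, 2}; it crosses the x-axis at the gridline x = 0.
(c) Assembling these constraints gives the stated polynomial.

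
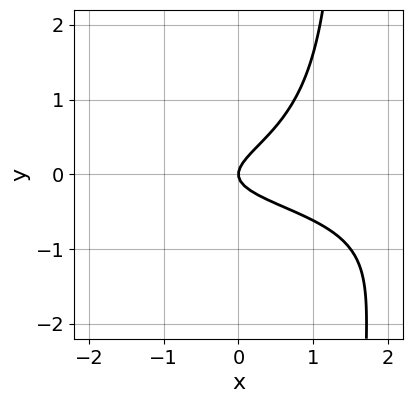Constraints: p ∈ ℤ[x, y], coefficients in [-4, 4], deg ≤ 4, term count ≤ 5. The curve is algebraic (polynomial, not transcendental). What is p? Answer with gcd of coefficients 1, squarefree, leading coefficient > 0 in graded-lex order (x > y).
(a) Degree: a generic line meets the curve in up to 3 points, so deg p = 3.
(b) Against the integer gridlines: one x-axis crossing is at x = 0; one y-axis crossing is at y = 0.
(c) Together with the visible shape, these determine p as stated.

2*x*y^2 + x*y - 3*y^2 + x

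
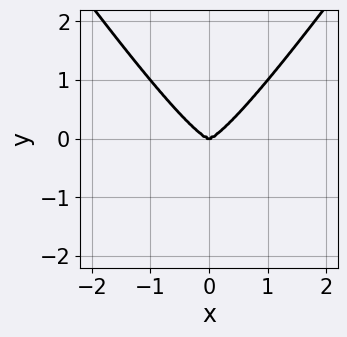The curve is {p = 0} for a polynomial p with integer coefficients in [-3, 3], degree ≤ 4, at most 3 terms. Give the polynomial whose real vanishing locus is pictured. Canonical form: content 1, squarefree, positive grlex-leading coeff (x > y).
deg p = 4. No degree-3 curve has this shape.
Symmetries: it's symmetric under x → −x, forcing even powers of x.
From the axis intercepts and sections: it meets the y-axis at y = 0 (among the integer gridlines); it meets the x-axis at x = 0 (among the integer gridlines).
Together with the visible shape, these determine p as stated.

2*x^4 - x^2*y^2 - y^3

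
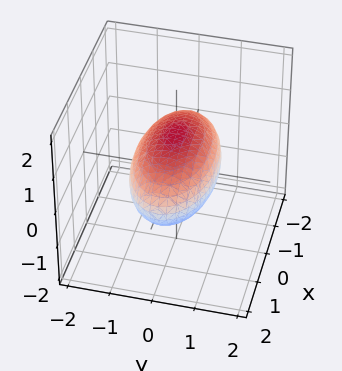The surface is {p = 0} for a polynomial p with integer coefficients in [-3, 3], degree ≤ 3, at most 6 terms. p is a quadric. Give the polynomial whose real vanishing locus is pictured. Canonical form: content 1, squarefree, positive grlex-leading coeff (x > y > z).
First, degree: a closed, bounded, convex surface; a quadric, so deg p = 2.
Next, symmetries: mirror symmetry z ↦ −z ⇒ only even powers of z; it's symmetric under x → −x, forcing even powers of x; the y ↦ −y reflection is a symmetry, so y appears only in even powers.
Next, against the integer gridlines: among the integer gridlines, it crosses the y-axis at y ∈ {-1, 1}; among the integer gridlines, it crosses the z-axis at z ∈ {-1, 1}.
Finally, fitting integer coefficients to these (and the overall shape) gives p.

x^2 + 3*y^2 + 3*z^2 - 3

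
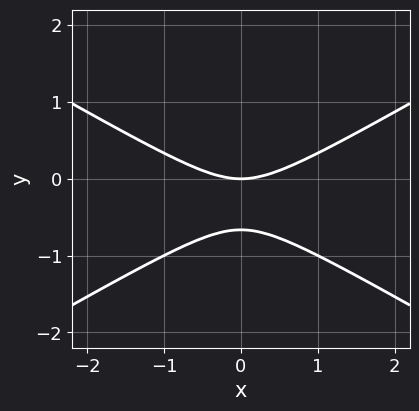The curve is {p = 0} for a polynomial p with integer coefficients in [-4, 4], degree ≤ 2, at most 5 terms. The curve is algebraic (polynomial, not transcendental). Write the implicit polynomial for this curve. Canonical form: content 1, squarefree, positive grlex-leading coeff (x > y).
(a) deg p = 2. No degree-1 curve has this shape.
(b) Symmetries: the x ↦ −x reflection is a symmetry, so x appears only in even powers.
(c) Against the integer gridlines: it crosses the y-axis at the gridline y = 0; one x-axis crossing is at x = 0.
(d) Matching integer coefficients to the picture gives p.

x^2 - 3*y^2 - 2*y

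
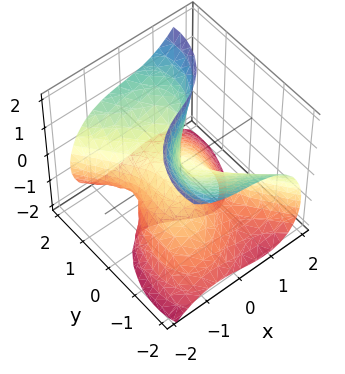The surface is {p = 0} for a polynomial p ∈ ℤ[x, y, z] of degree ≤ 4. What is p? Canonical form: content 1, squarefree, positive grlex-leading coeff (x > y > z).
2*x^3 + y^3 - 2*y*z^2 + 2*x*z - y*z

1. Degree: no degree-2 surface has this shape, so deg p = 3.
2. From the visible intercepts: it crosses the x-axis at the gridline x = 0; every point of the z-axis in the box is on the surface; one y-axis crossing is at y = 0.
3. Matching integer coefficients to the picture gives p.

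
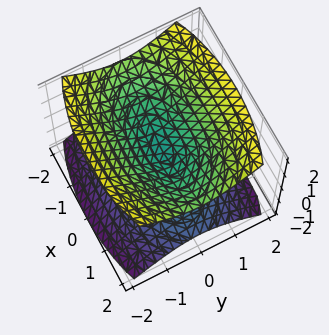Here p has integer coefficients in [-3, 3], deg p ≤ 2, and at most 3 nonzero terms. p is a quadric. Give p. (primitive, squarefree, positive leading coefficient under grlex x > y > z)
x^2 + 3*y^2 - 3*z^2

(a) The picture has 2 separate pieces.
(b) The degree is 2 — two nappes meeting at a single point; a quadric.
(c) Symmetries: mirror symmetry z ↦ −z ⇒ only even powers of z; it's symmetric under y → −y, forcing even powers of y; it's symmetric under x → −x, forcing even powers of x.
(d) Against the integer gridlines: it meets the y-axis at y = 0 (among the integer gridlines); one z-axis crossing is at z = 0; it crosses the x-axis at the gridline x = 0.
(e) Matching integer coefficients to the picture gives p.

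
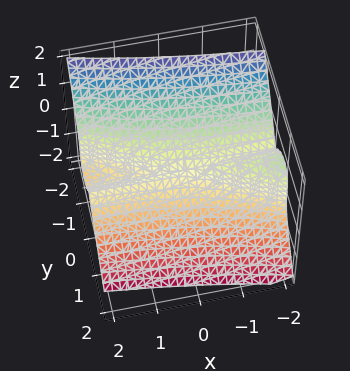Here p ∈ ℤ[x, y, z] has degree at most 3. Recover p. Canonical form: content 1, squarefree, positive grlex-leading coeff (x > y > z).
x*y^2 + 2*y^3 + z^3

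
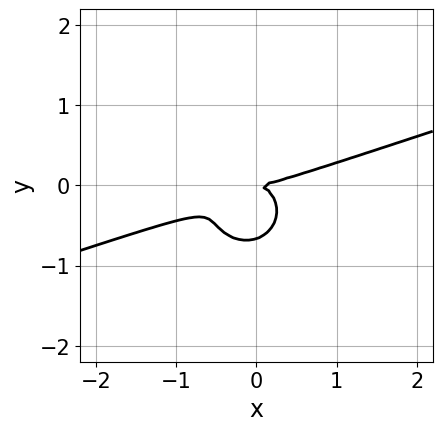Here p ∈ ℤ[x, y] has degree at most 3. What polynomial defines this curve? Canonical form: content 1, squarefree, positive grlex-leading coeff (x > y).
x^3 - 3*x^2*y + x*y^2 - 3*y^3 - 2*y^2

(a) deg p = 3. A generic line meets the curve in up to 3 points.
(b) Observable constraints: it crosses the x-axis at the gridline x = 0; it meets the y-axis at y = 0 (among the integer gridlines).
(c) Solving for integer coefficients yields p as stated.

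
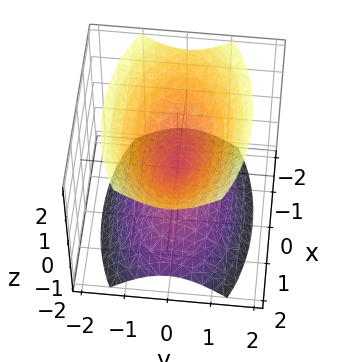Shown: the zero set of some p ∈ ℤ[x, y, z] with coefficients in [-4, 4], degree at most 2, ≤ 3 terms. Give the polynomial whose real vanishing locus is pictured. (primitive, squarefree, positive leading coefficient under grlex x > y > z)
First, the picture has 2 separate pieces. Treating them together as one polynomial.
Next, the degree is 2 — two nappes meeting at a single point; a quadric.
Next, symmetries: it's symmetric under y → −y, forcing even powers of y; it's symmetric under x → −x, forcing even powers of x; the z ↦ −z reflection is a symmetry, so z appears only in even powers.
Then, observable constraints: it meets the x-axis at x = 0 (among the integer gridlines); it crosses the y-axis at the gridline y = 0.
Finally, fitting integer coefficients to these (and the overall shape) gives p.

x^2 + 3*y^2 - 2*z^2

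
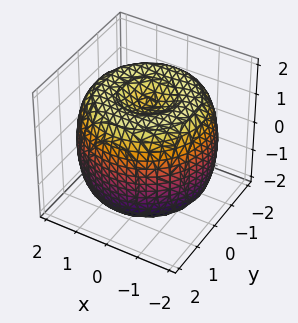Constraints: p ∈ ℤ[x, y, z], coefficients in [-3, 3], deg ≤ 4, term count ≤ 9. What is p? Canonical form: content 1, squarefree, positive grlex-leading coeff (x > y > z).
1. deg p = 4. No degree-3 surface has this shape.
2. Symmetries: the z-axis is an axis of rotation, so x and y enter only as x² + y².
3. From the visible intercepts: a circular section at z = 0 has radius between 1 and 2.
4. Together with the visible shape, these determine p as stated.

x^4 + 2*x^2*y^2 + y^4 - 3*x^2 - 3*y^2 + 2*z^2 - 3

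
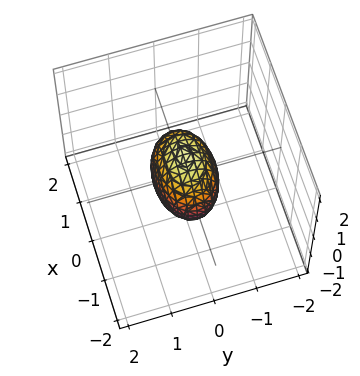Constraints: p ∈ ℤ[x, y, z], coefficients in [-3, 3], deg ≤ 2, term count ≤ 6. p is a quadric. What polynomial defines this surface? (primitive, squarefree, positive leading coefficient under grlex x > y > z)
x^2 + 2*y^2 + z^2 - 1

First, degree: bounded and convex; a quadric, so deg p = 2.
Then, symmetries: the z ↦ −z reflection is a symmetry, so z appears only in even powers; mirror symmetry y ↦ −y ⇒ only even powers of y; mirror symmetry x ↦ −x ⇒ only even powers of x.
Next, reading off the gridlines: among the integer gridlines, it crosses the z-axis at z ∈ {-1, 1}; among the integer gridlines, it crosses the x-axis at x ∈ {-1, 1}.
Finally, together with the visible shape, these determine p as stated.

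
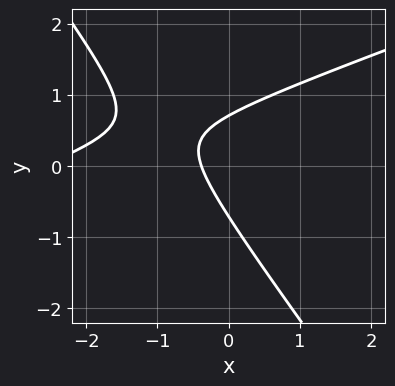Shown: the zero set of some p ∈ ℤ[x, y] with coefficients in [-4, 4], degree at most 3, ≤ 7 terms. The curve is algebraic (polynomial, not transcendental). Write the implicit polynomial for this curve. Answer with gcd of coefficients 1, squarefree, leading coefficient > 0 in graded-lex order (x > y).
x^2 - 2*x*y - 2*y^2 + 3*x + 1

First, the degree is 2 — the shape is more complex than any degree-1 curve.
Finally, the integer polynomial consistent with all of this is the stated p.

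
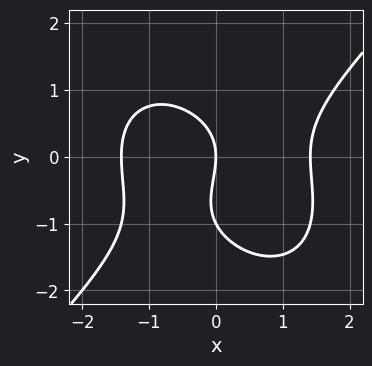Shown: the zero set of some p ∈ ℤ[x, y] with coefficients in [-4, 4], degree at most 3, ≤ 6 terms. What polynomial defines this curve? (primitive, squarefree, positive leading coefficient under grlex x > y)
(a) Degree: a generic line meets the curve in up to 3 points, so deg p = 3.
(b) Against the integer gridlines: among the integer gridlines, it crosses the y-axis at y ∈ {-1, 0}; it meets the x-axis at x = 0 (among the integer gridlines).
(c) Together with the visible shape, these determine p as stated.

x^3 - y^3 - y^2 - 2*x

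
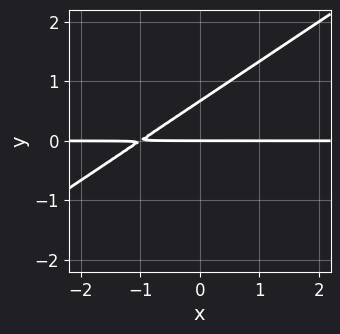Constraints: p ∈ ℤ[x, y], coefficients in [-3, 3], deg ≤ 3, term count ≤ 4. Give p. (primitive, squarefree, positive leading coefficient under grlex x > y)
2*x*y - 3*y^2 + 2*y

(a) deg p = 2.
(b) Checking where it meets the axes: one y-axis crossing is at y = 0; the visible x-axis segment lies entirely on the curve.
(c) Matching integer coefficients to the picture gives p.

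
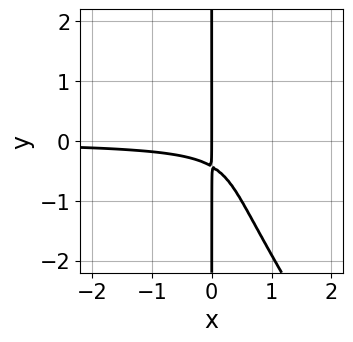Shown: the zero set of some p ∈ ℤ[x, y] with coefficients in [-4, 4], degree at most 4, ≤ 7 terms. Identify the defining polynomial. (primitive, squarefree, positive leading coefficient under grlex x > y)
3*x^2*y^2 + 2*x*y^3 - 3*x^2*y + 2*x*y + x

First, deg p = 4. A generic line meets the curve in up to 4 points.
Then, checking where it meets the axes: one x-axis crossing is at x = 0; the visible y-axis segment lies entirely on the curve.
Finally, together with the visible shape, these determine p as stated.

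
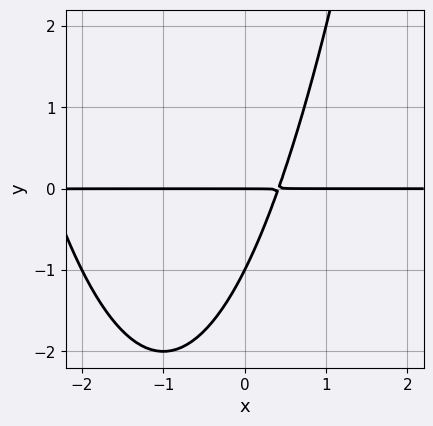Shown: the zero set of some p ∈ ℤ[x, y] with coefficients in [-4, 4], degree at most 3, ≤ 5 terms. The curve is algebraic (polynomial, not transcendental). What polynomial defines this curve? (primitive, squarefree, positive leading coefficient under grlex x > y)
x^2*y + 2*x*y - y^2 - y

Degree: no degree-2 curve has this shape, so deg p = 3.
From the visible intercepts: every point of the x-axis in the box is on the curve; among the integer gridlines, it crosses the y-axis at y ∈ {-1, 0}.
Solving for integer coefficients yields p as stated.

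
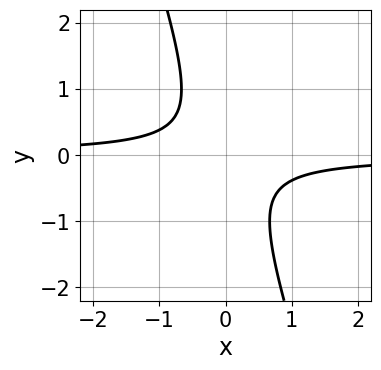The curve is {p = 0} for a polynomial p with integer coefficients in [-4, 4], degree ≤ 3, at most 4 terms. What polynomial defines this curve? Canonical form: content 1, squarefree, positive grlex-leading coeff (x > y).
(a) Degree: no degree-1 curve has this shape, so deg p = 2.
(b) From the axis intercepts and sections: the curve avoids every integer y-axis point in the box; the curve avoids every integer x-axis point in the box.
(c) Solving for integer coefficients yields p as stated.

3*x*y + y^2 + 1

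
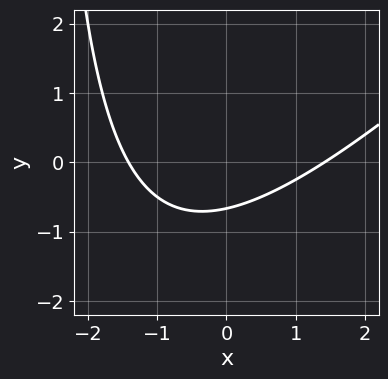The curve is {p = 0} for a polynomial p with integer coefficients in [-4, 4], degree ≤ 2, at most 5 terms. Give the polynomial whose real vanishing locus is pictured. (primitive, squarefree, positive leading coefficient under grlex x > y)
x^2 - x*y - 3*y - 2

Degree: the shape is more complex than any degree-1 curve, so deg p = 2.
The integer polynomial consistent with all of this is the stated p.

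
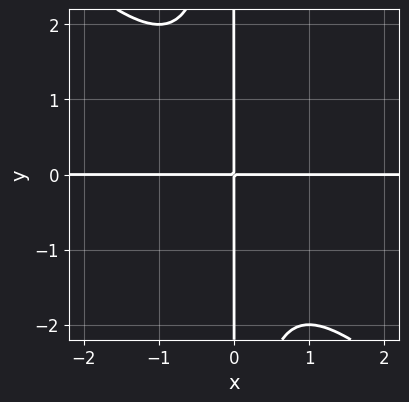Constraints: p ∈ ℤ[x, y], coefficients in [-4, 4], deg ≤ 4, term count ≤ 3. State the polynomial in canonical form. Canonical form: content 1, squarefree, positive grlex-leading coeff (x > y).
The degree is 4 — a generic line meets the curve in up to 4 points.
Reading off the gridlines: every point of the y-axis in the box is on the curve; every point of the x-axis in the box is on the curve.
Matching integer coefficients to the picture gives p.

x^3*y + x^2*y^2 + x*y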